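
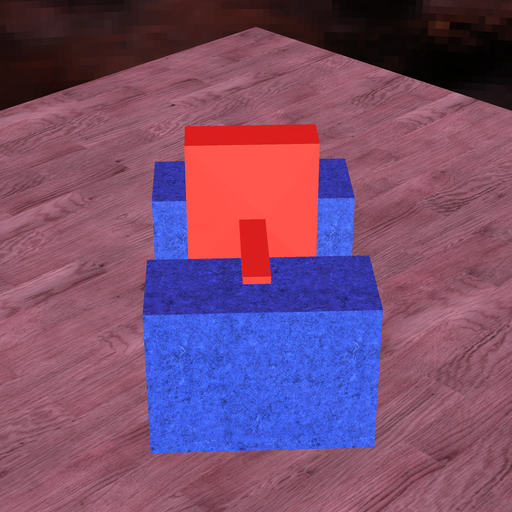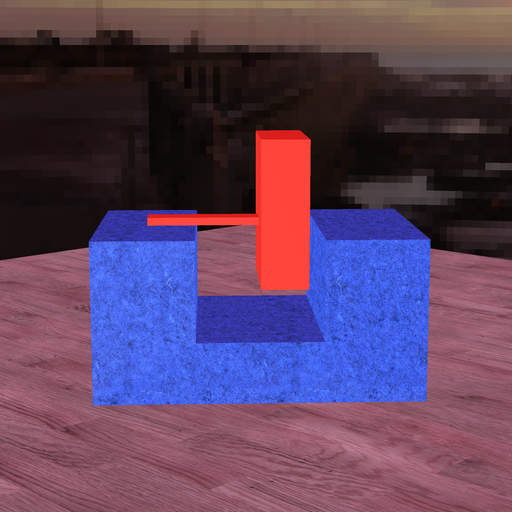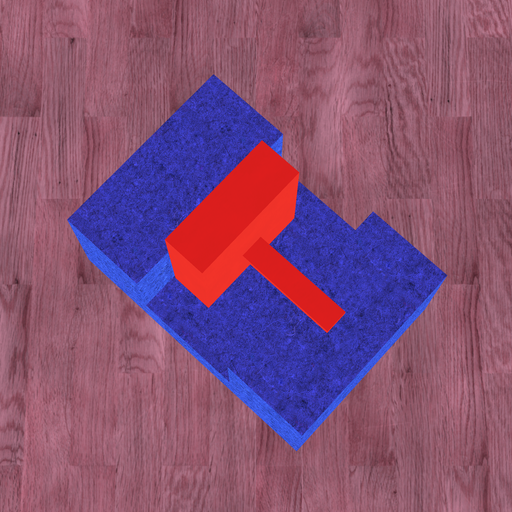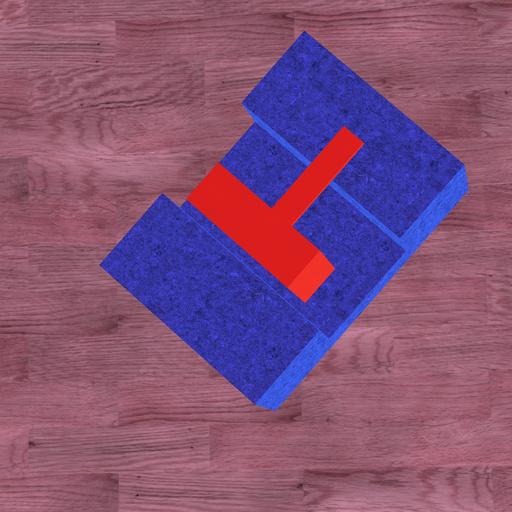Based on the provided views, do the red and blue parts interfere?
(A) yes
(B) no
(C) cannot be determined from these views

(B) no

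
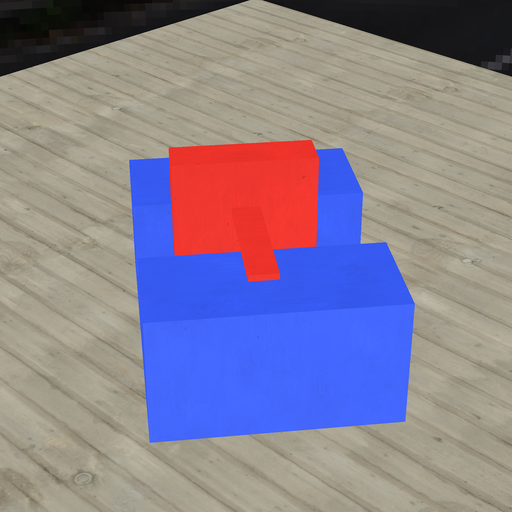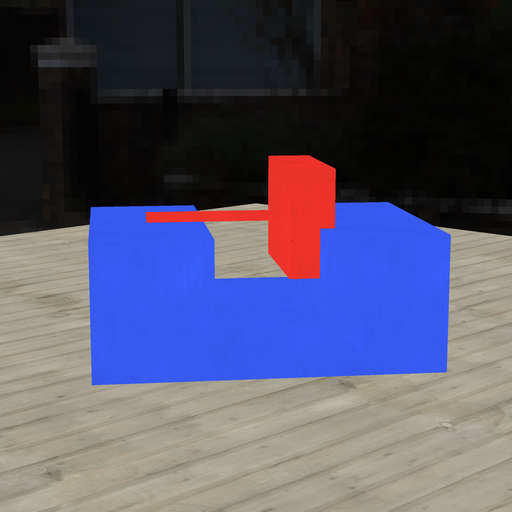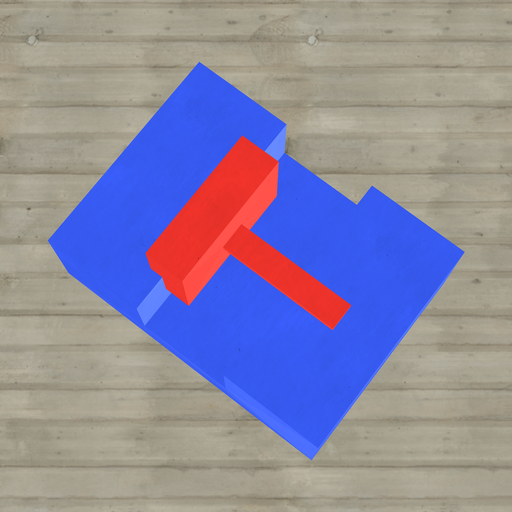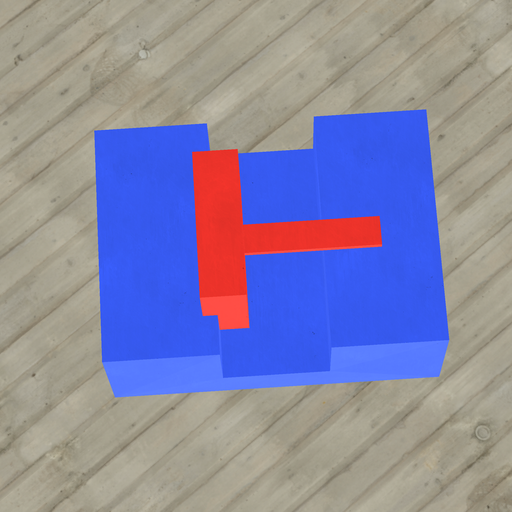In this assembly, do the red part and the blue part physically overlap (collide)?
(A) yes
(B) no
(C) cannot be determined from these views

(A) yes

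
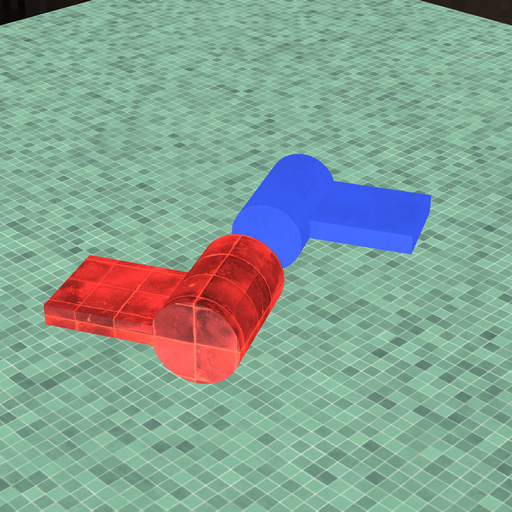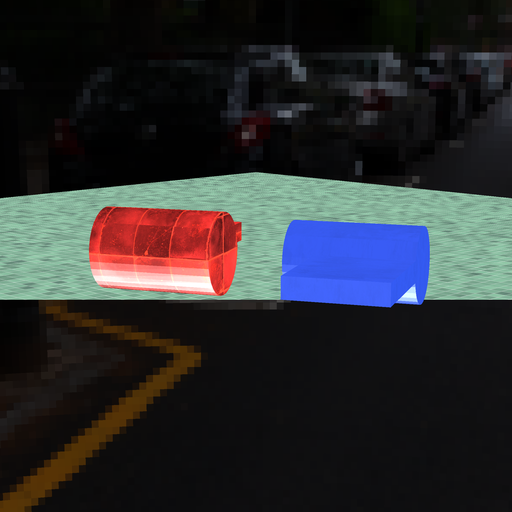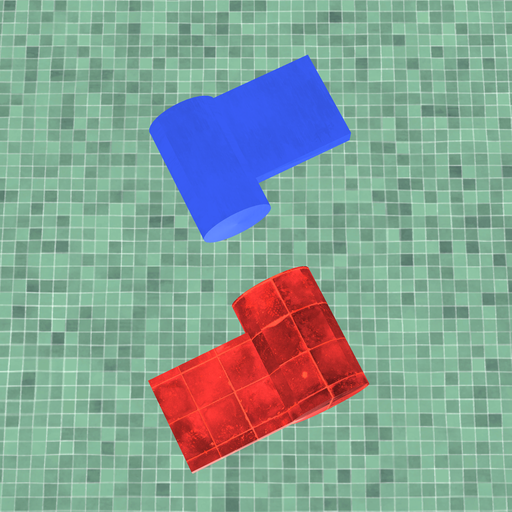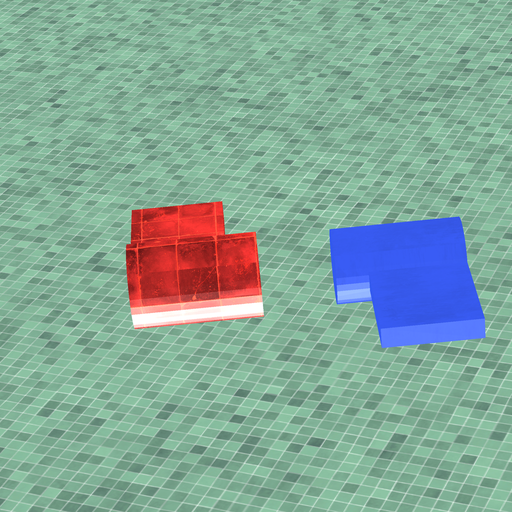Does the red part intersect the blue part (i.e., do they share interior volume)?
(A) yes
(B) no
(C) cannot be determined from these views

(B) no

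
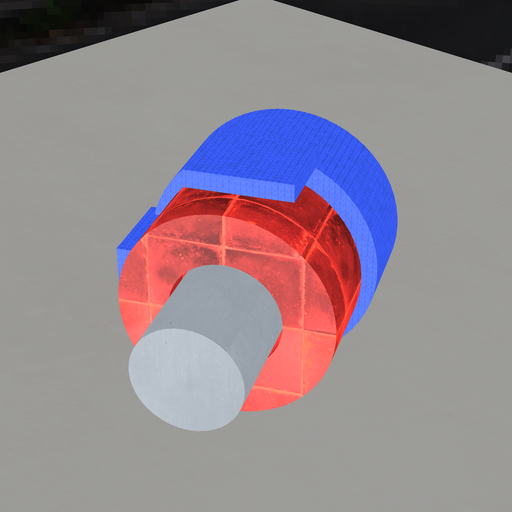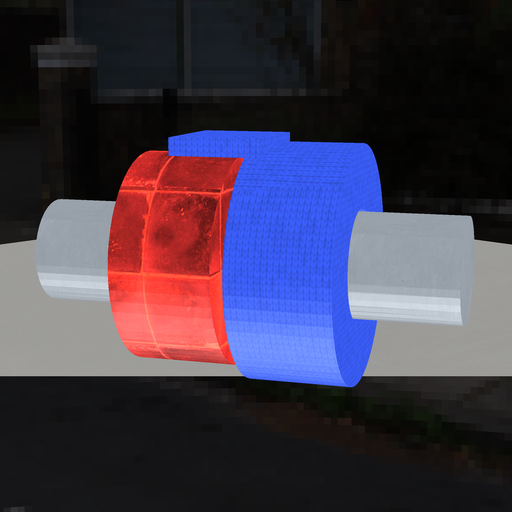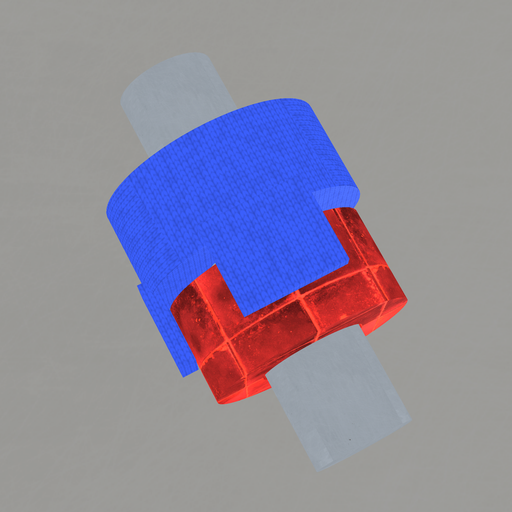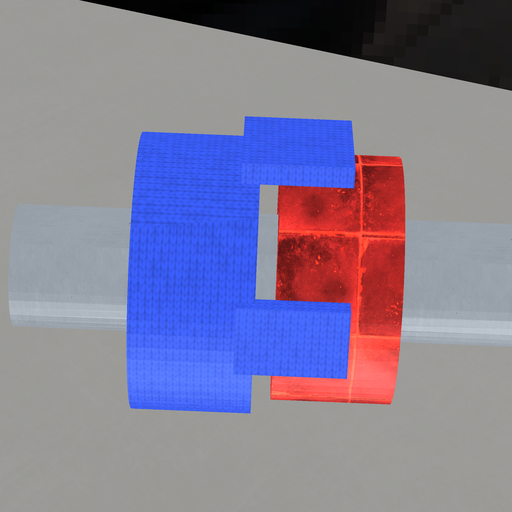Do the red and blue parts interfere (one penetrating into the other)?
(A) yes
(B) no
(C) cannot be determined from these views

(B) no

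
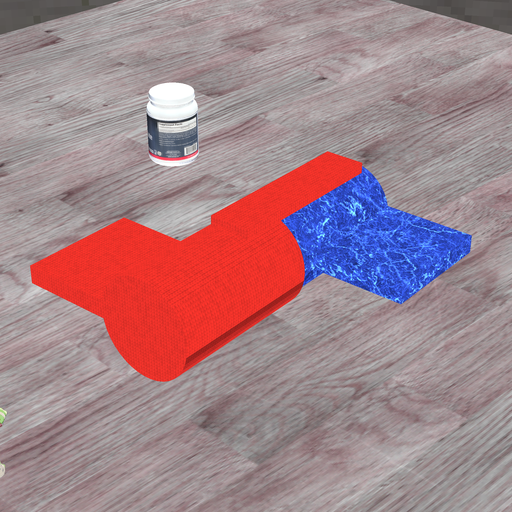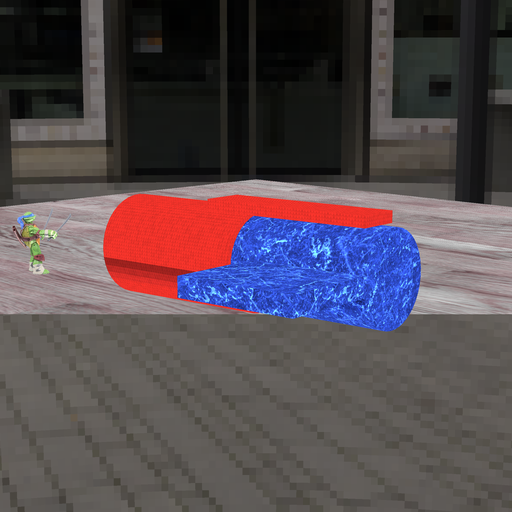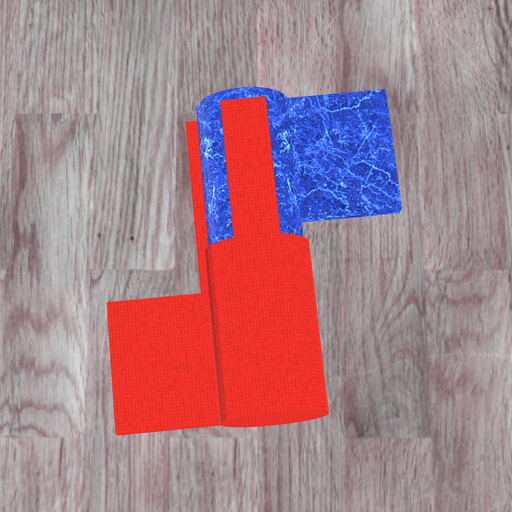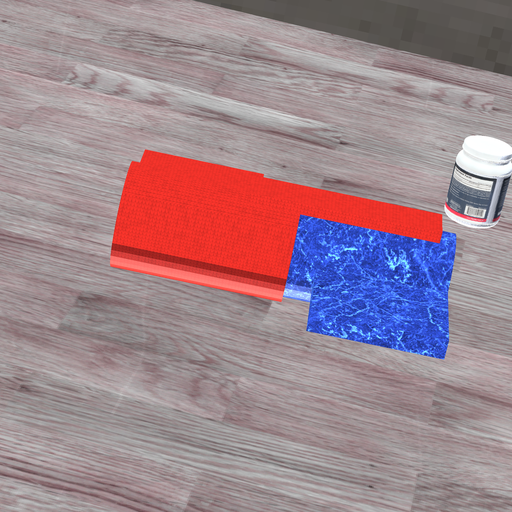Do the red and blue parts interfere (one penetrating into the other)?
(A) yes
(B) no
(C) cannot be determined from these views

(A) yes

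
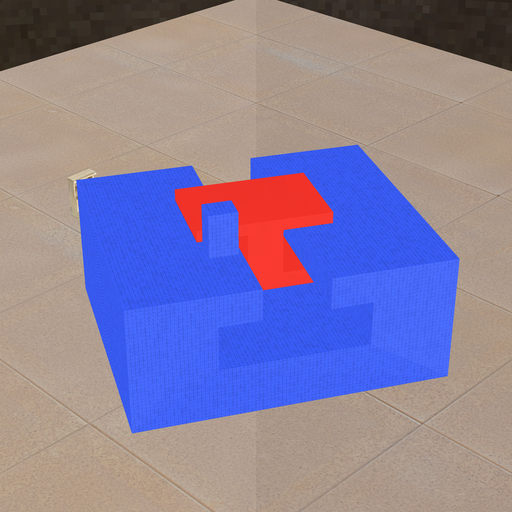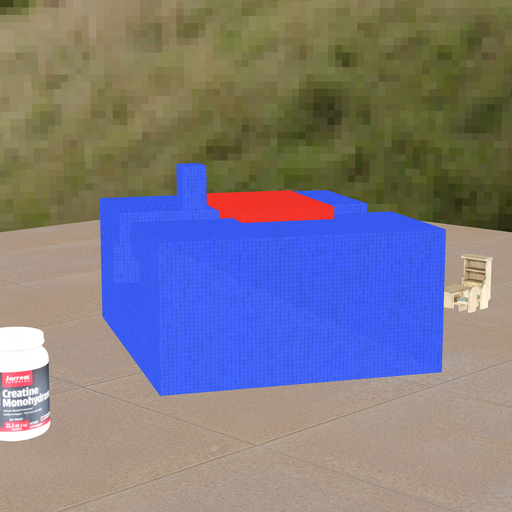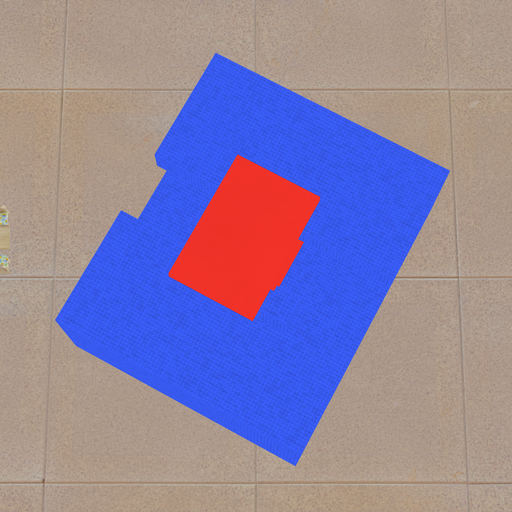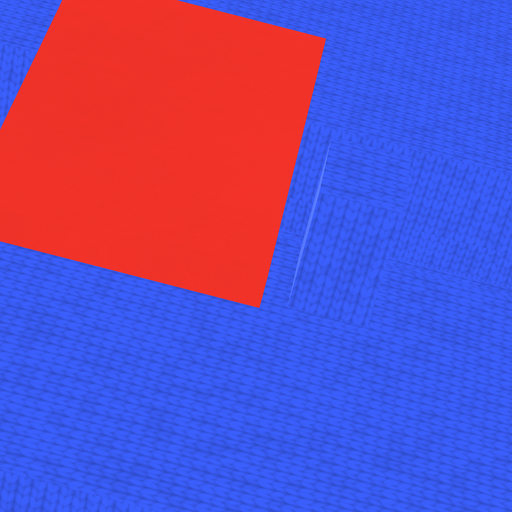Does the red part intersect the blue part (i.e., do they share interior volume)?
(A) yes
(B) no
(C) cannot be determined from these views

(B) no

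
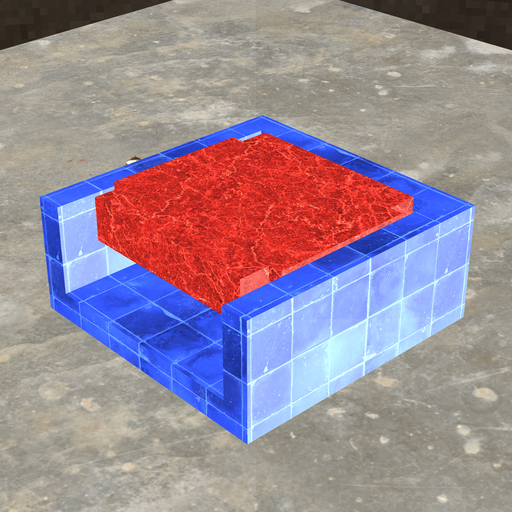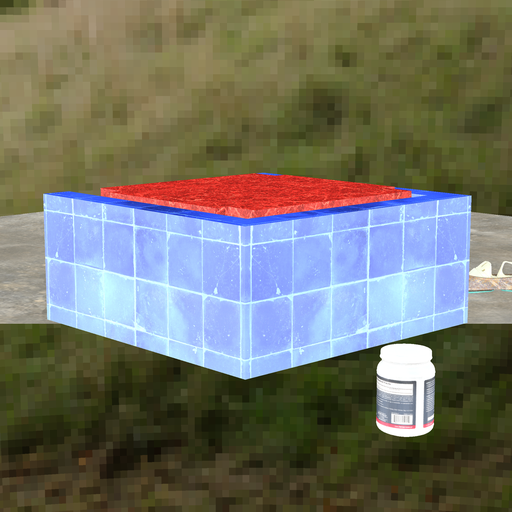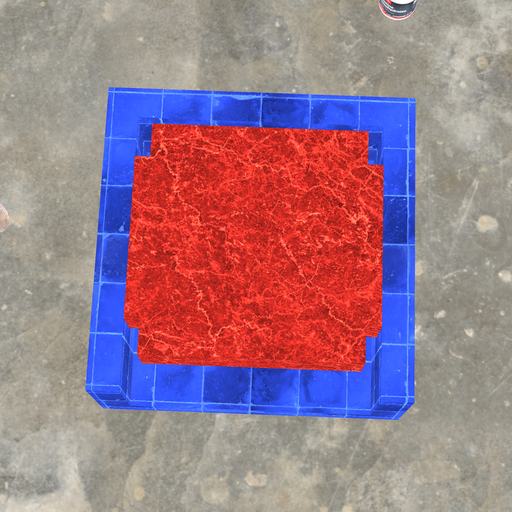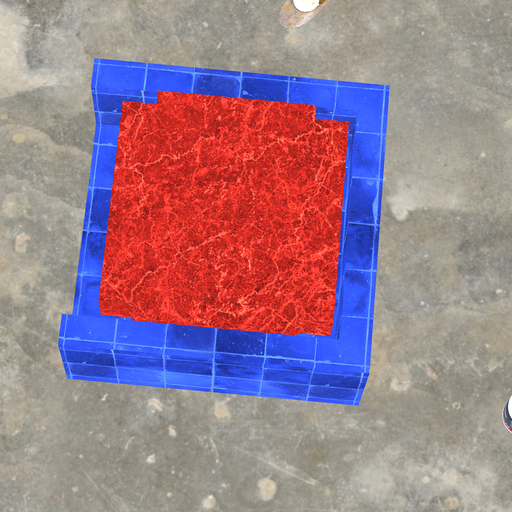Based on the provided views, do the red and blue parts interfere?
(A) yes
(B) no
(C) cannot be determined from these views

(B) no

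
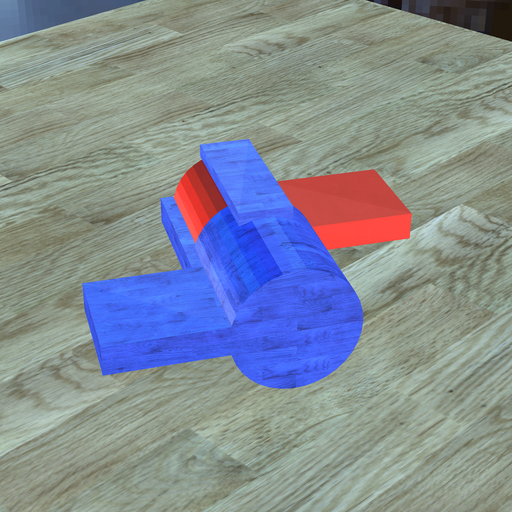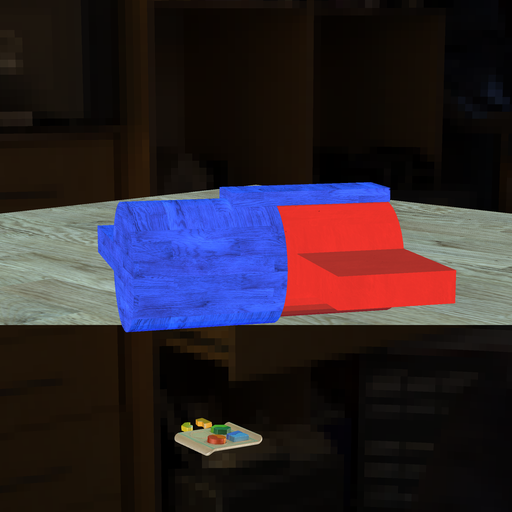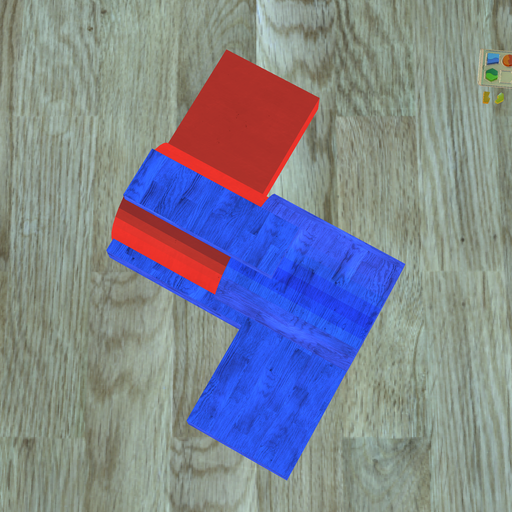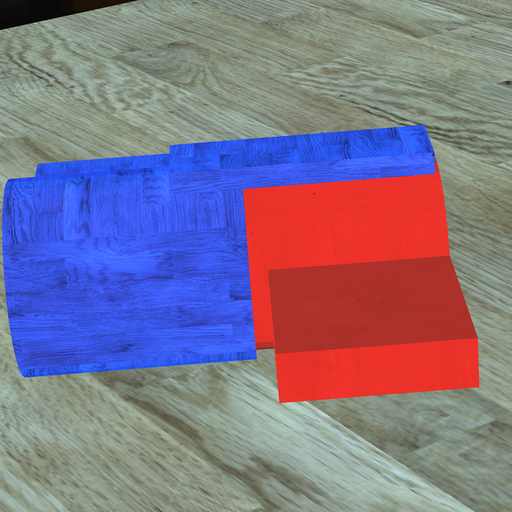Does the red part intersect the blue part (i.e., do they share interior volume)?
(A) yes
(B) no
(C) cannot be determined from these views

(A) yes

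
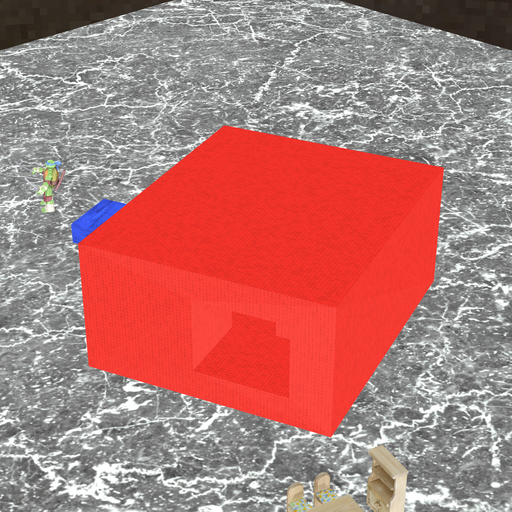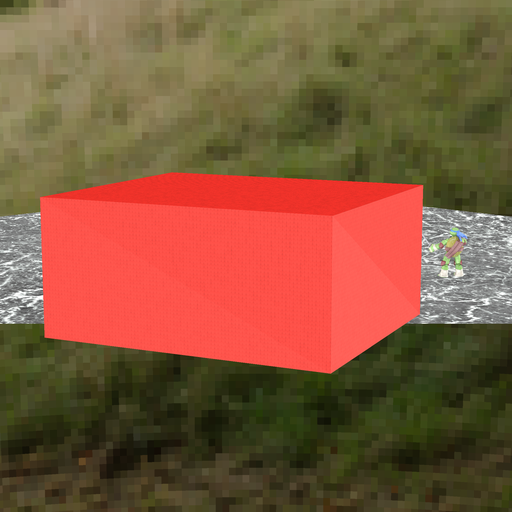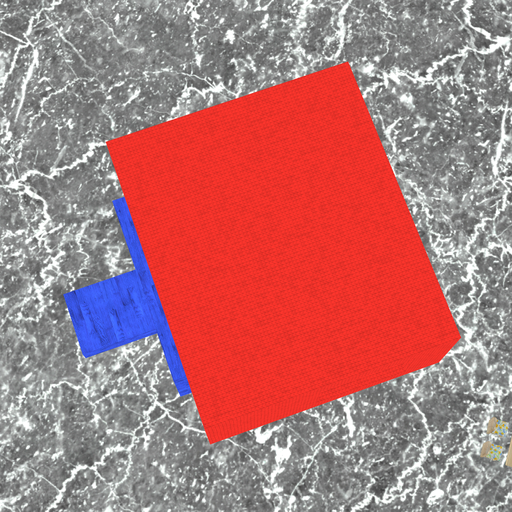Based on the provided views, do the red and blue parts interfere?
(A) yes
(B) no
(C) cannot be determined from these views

(C) cannot be determined from these views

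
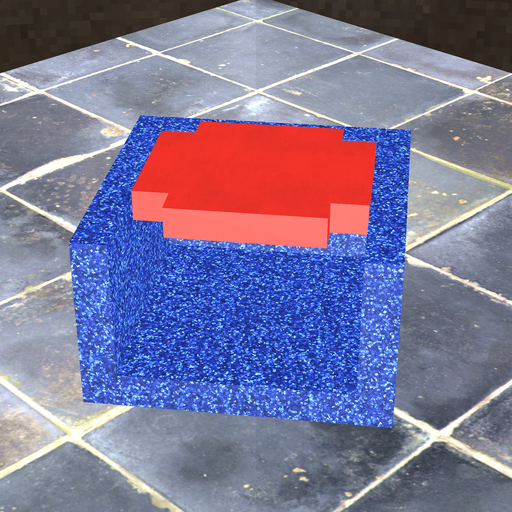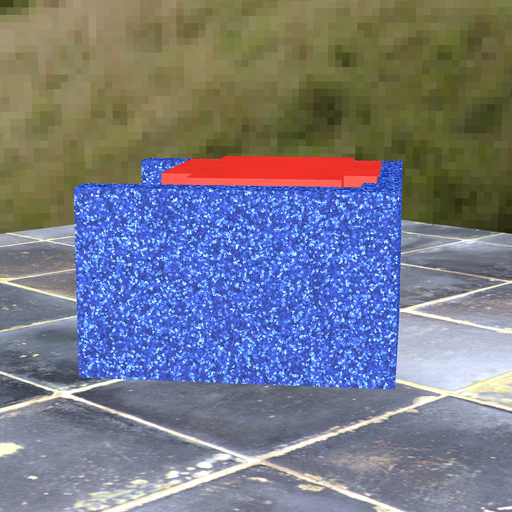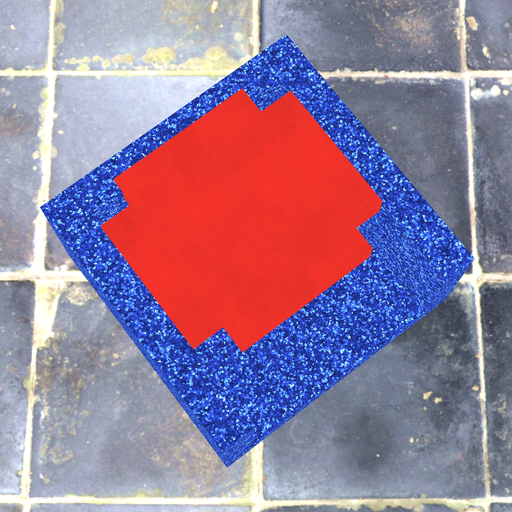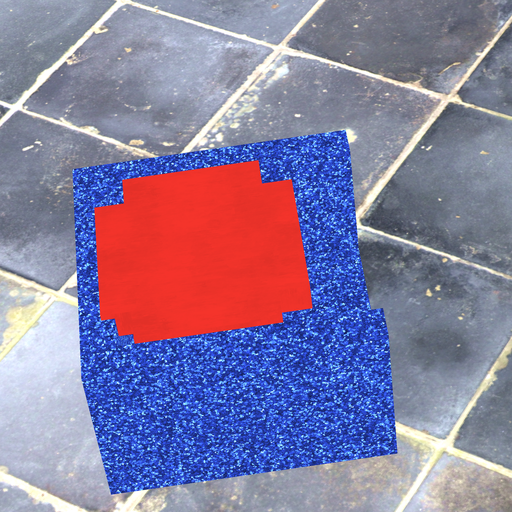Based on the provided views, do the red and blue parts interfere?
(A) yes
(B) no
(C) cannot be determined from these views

(A) yes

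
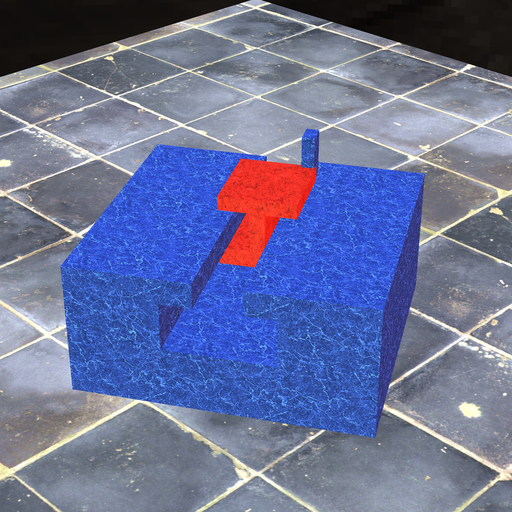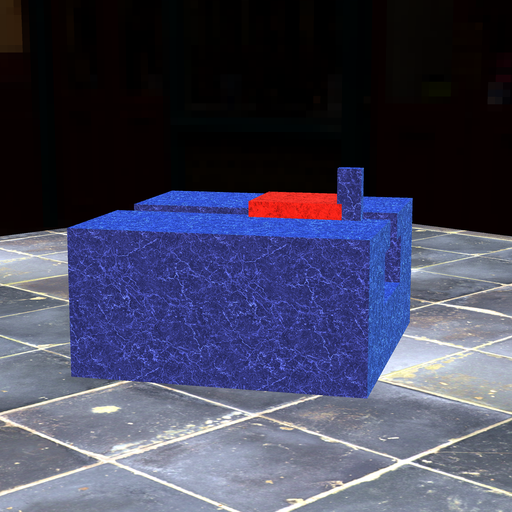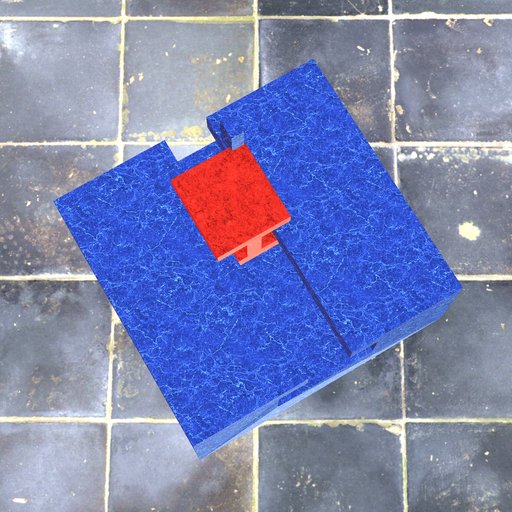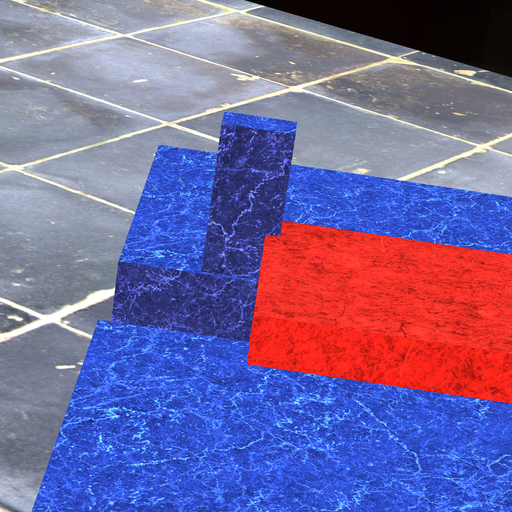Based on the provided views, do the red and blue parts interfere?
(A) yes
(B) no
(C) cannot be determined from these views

(A) yes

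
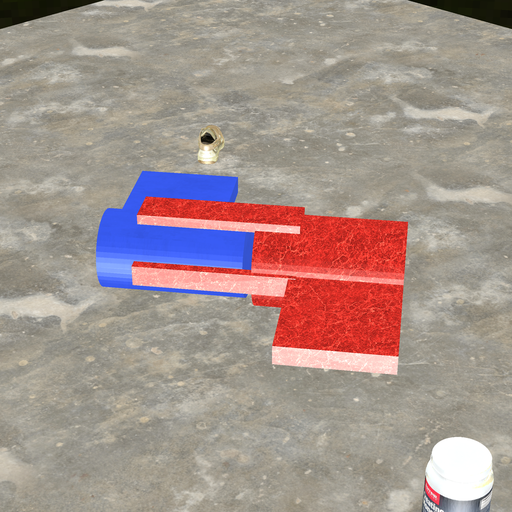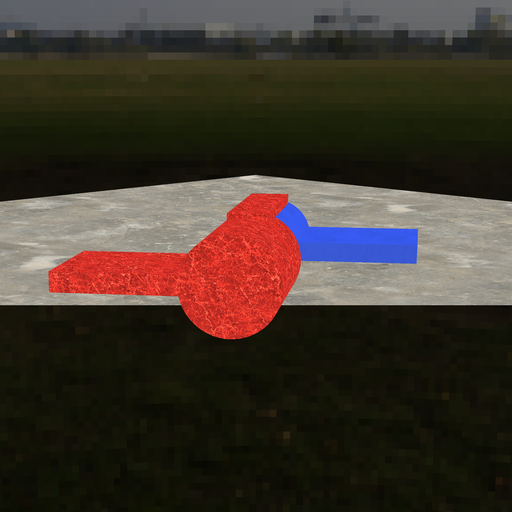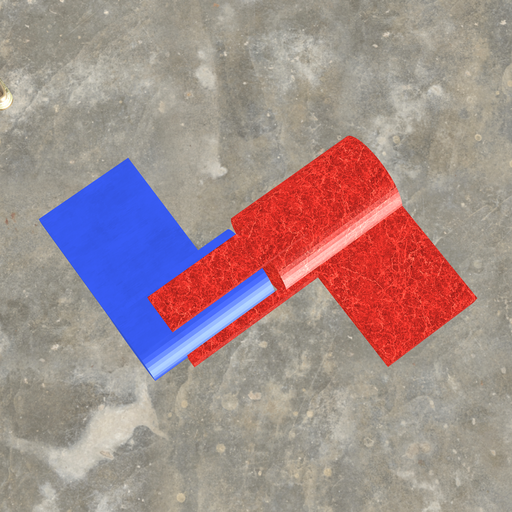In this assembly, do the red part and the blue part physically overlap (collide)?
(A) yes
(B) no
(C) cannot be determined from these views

(B) no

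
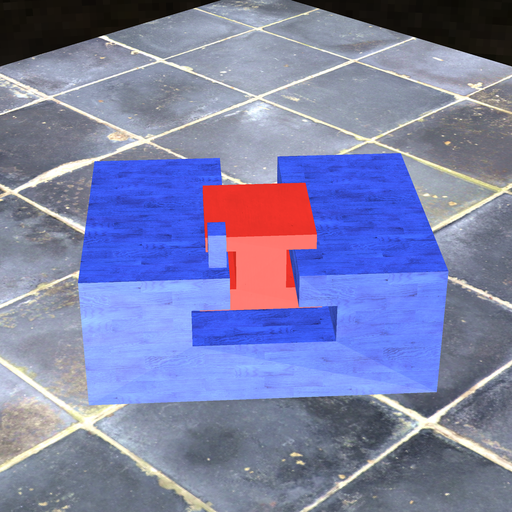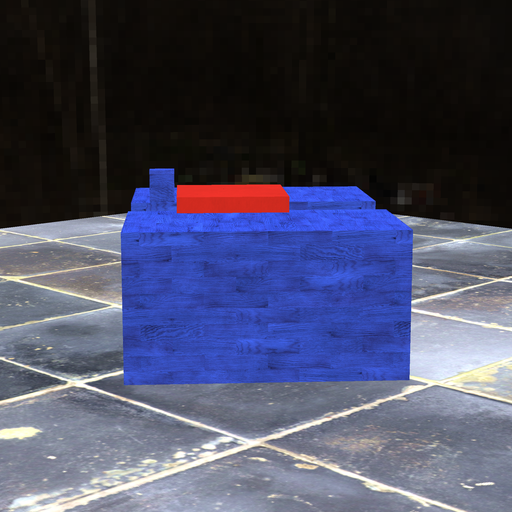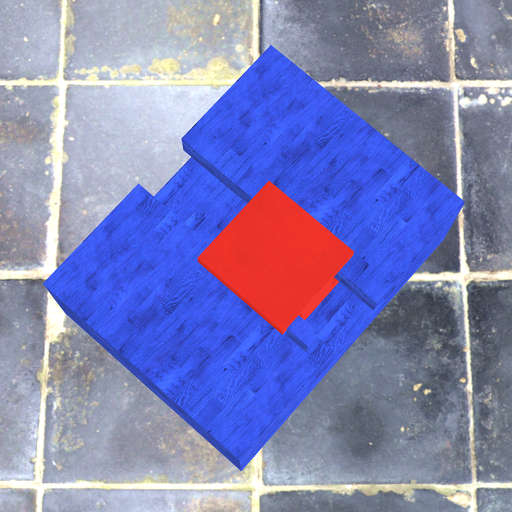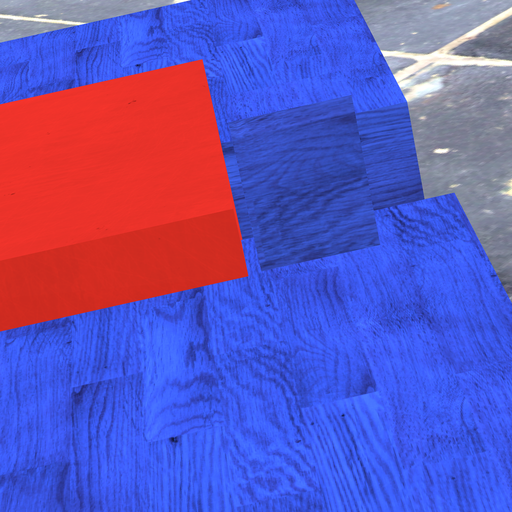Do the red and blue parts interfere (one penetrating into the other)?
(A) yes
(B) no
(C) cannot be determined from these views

(B) no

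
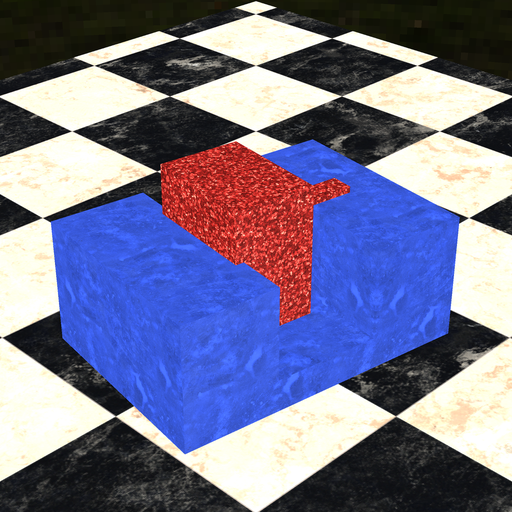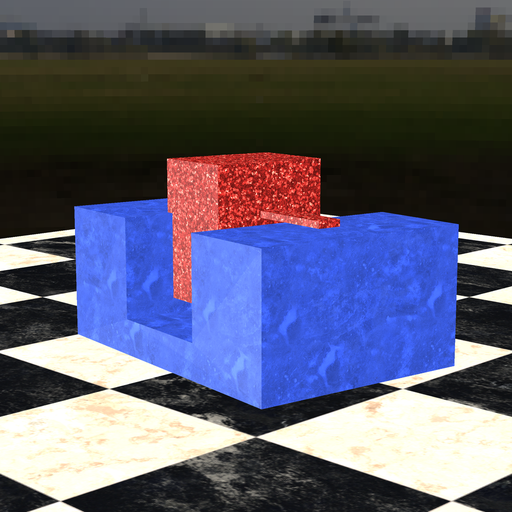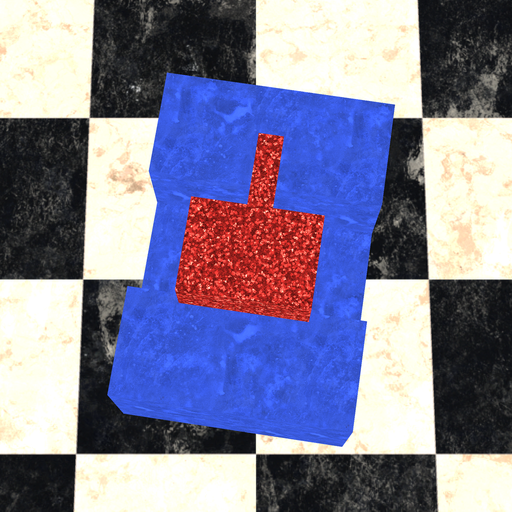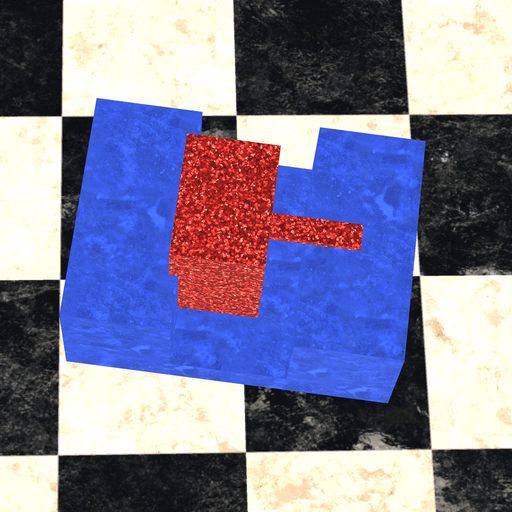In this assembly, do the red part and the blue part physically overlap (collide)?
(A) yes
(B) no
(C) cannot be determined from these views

(A) yes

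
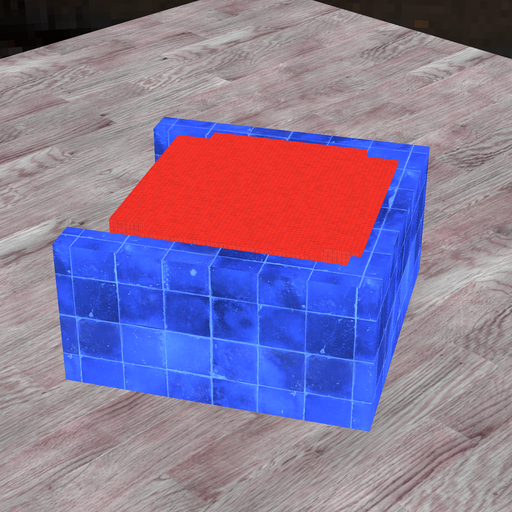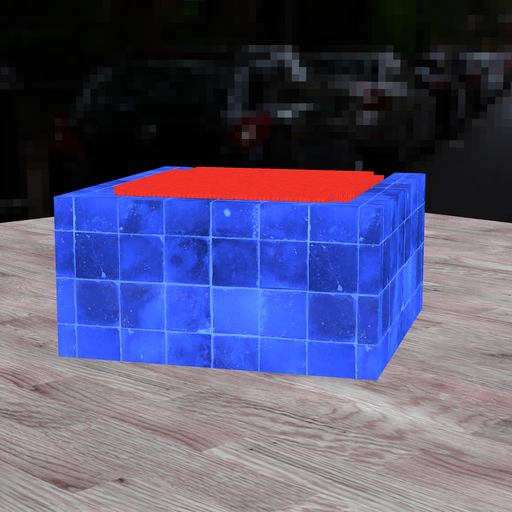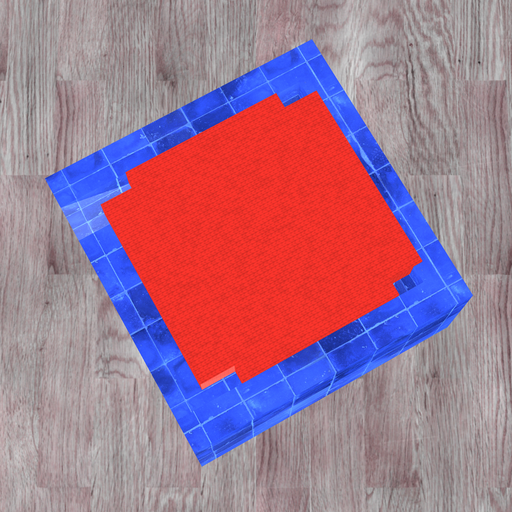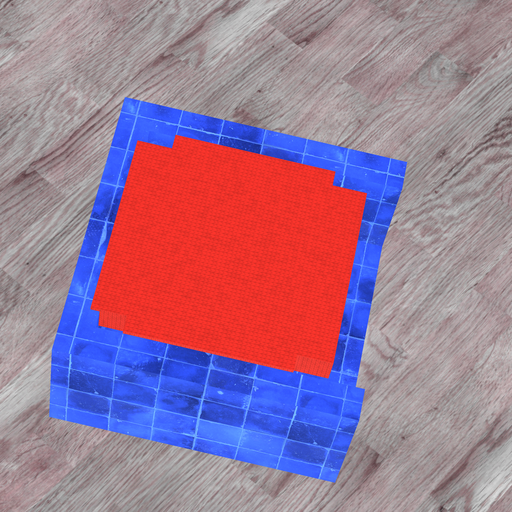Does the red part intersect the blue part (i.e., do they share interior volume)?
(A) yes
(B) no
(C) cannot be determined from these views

(A) yes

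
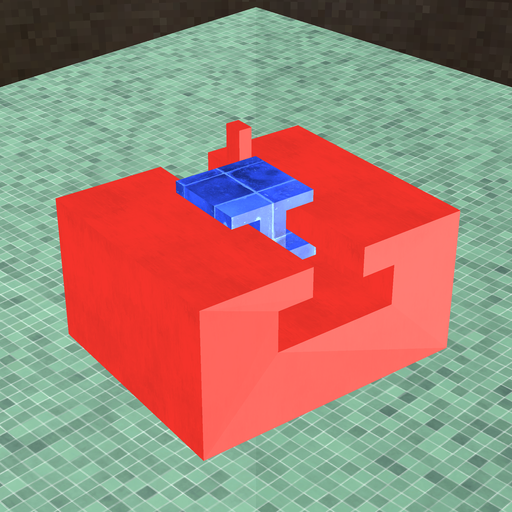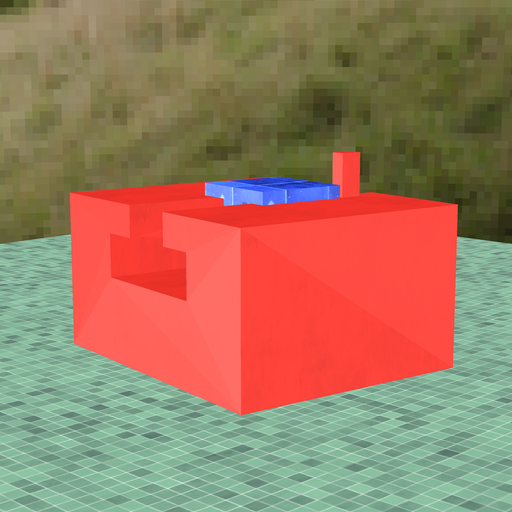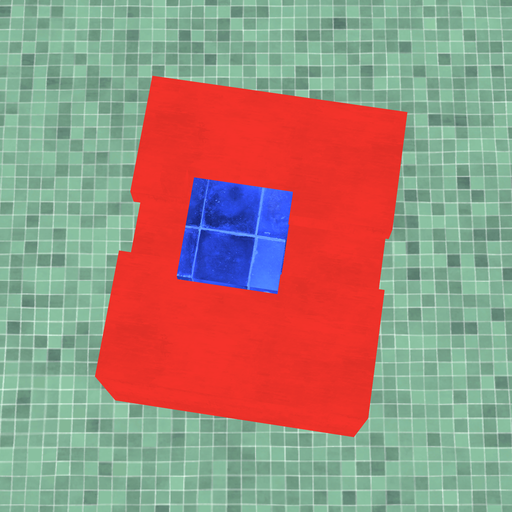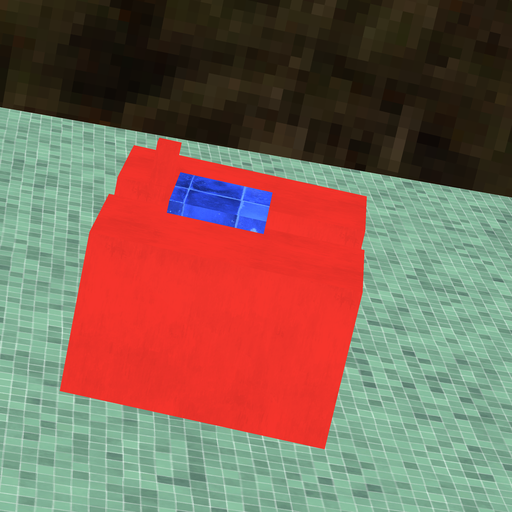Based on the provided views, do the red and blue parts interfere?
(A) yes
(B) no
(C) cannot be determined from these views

(B) no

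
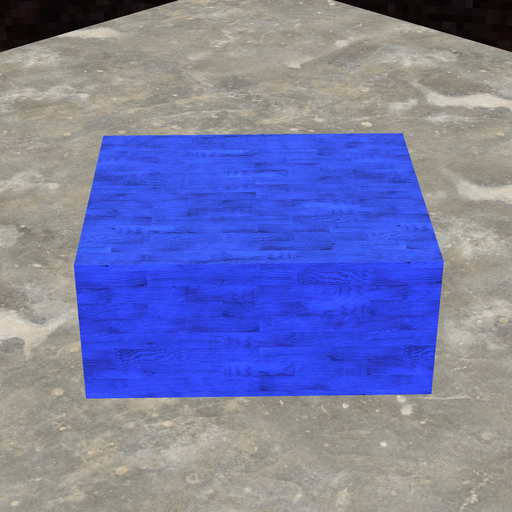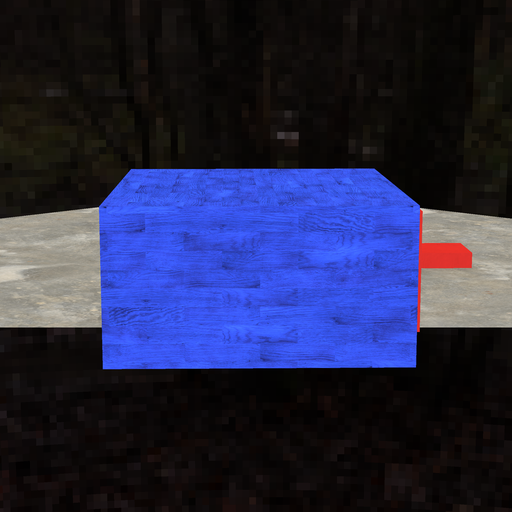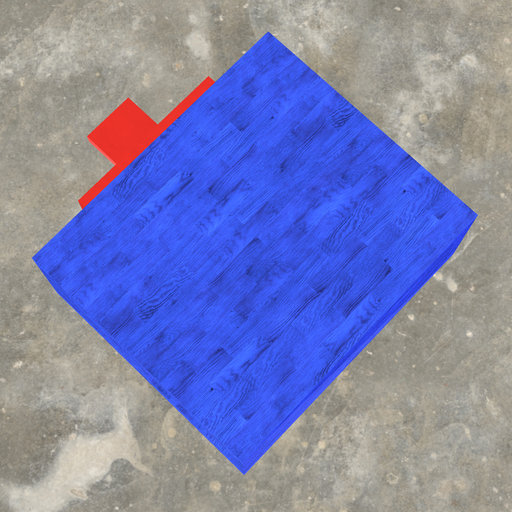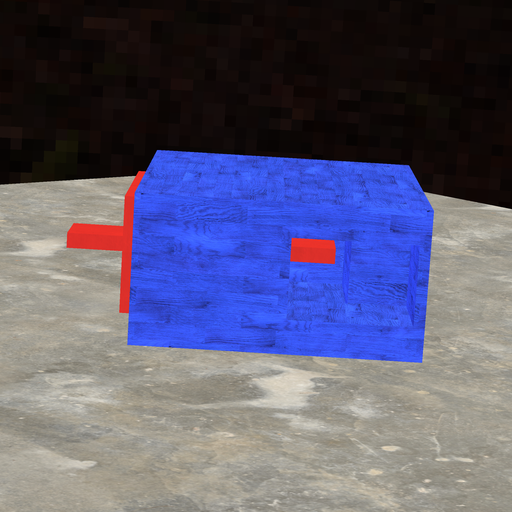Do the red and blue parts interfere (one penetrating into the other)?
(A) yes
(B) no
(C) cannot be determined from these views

(B) no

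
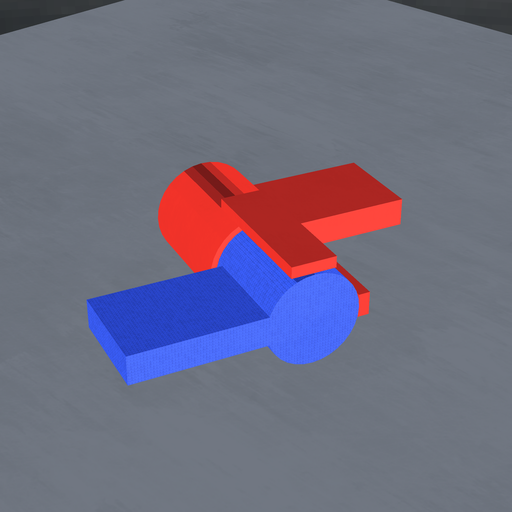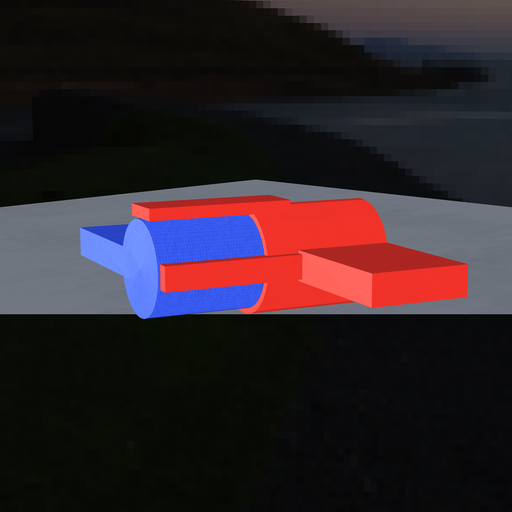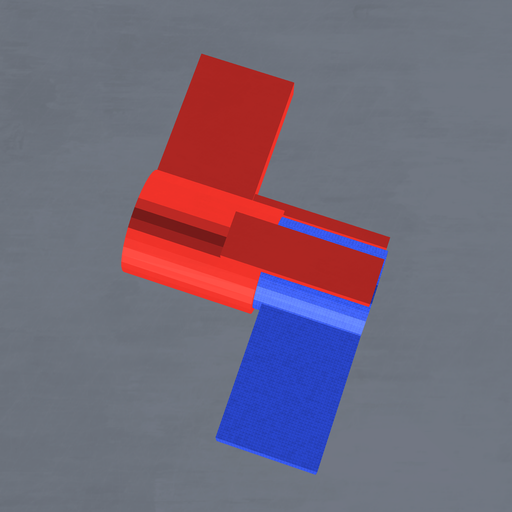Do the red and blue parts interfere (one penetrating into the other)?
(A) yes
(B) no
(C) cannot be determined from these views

(A) yes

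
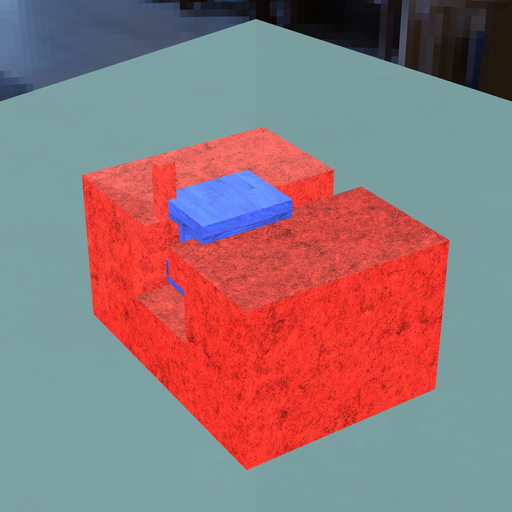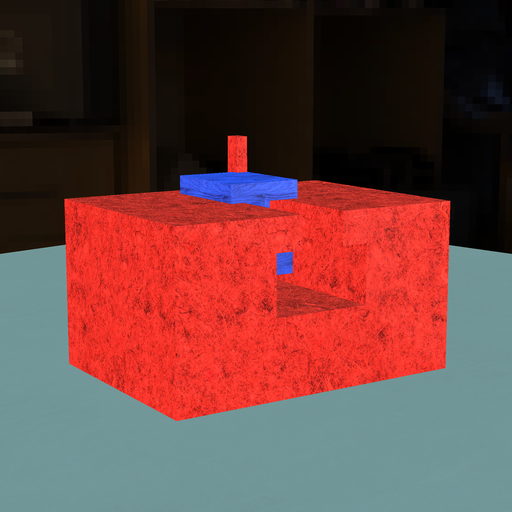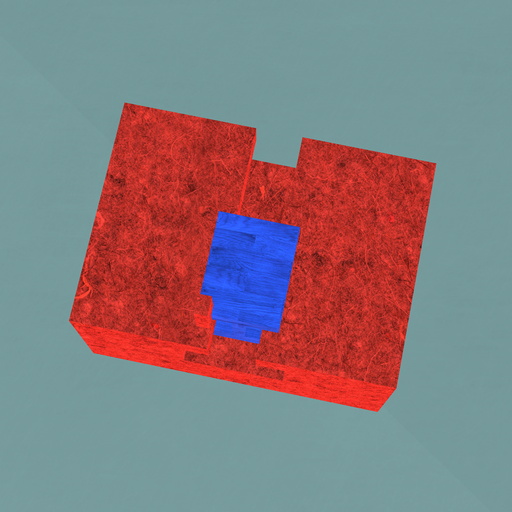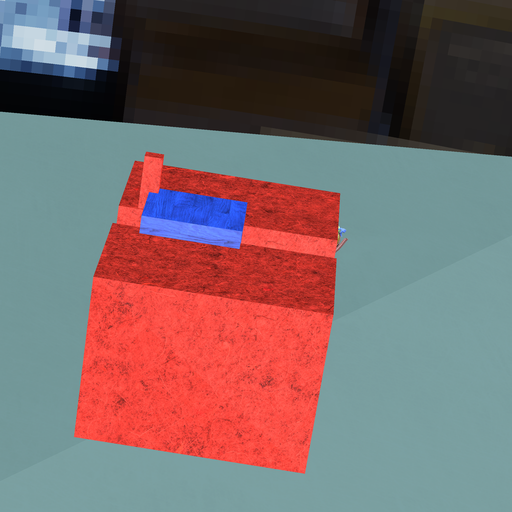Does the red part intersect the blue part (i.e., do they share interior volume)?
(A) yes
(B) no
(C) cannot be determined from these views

(A) yes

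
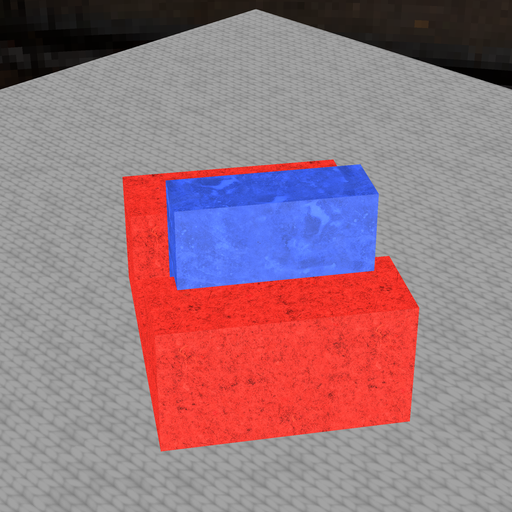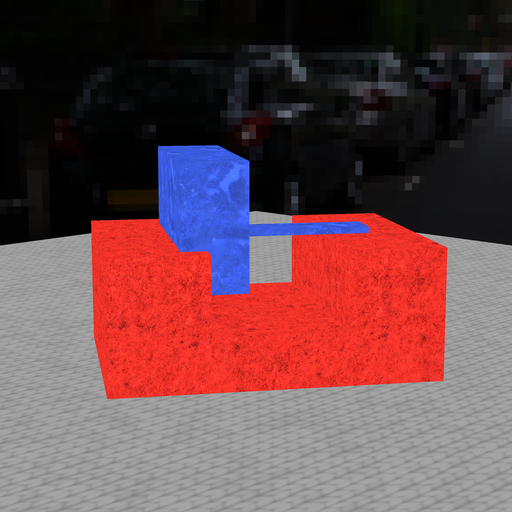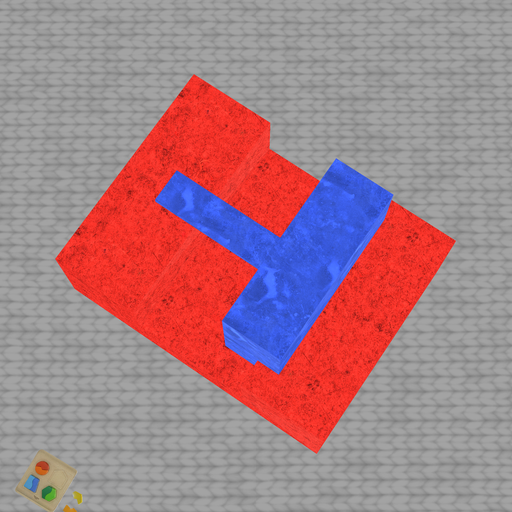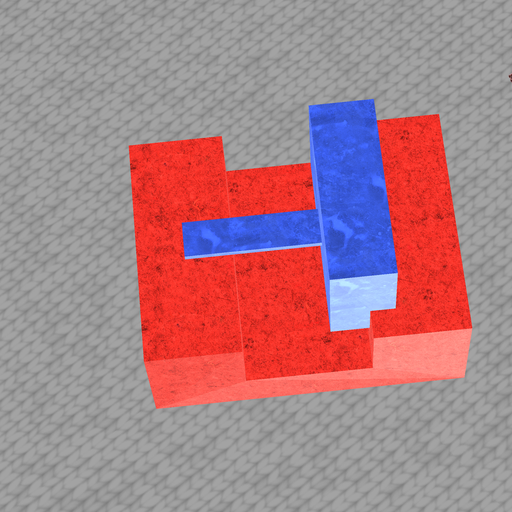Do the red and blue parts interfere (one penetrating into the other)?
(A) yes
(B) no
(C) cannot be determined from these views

(A) yes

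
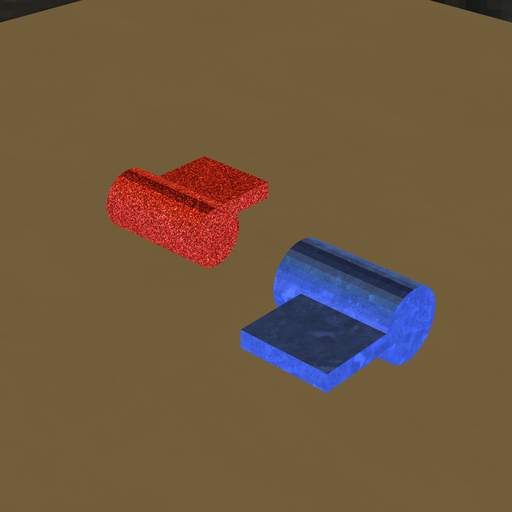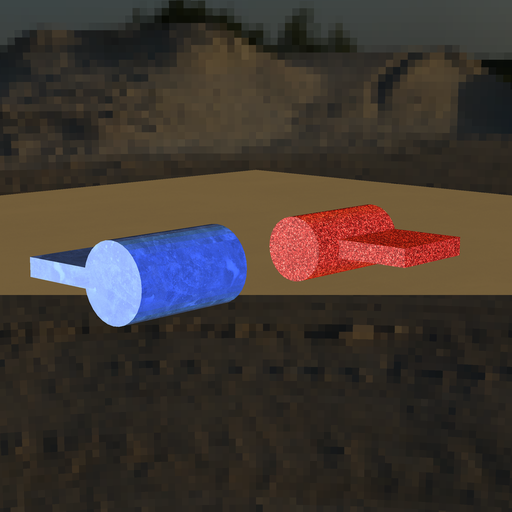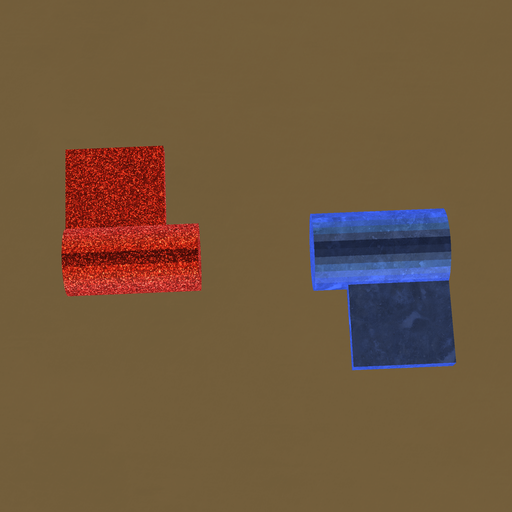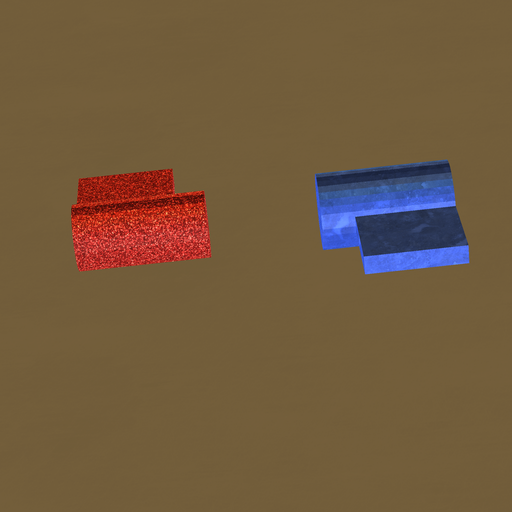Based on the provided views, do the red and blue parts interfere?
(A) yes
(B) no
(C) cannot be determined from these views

(B) no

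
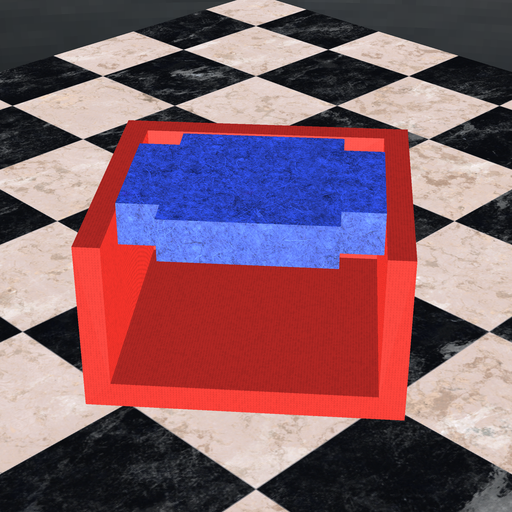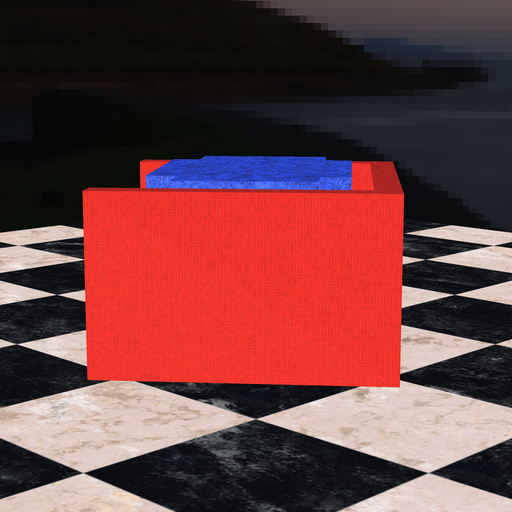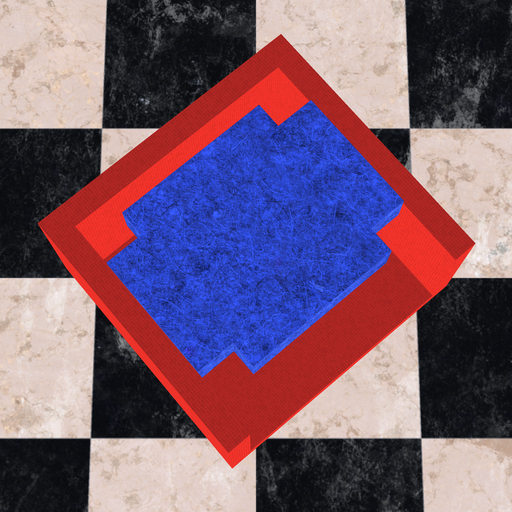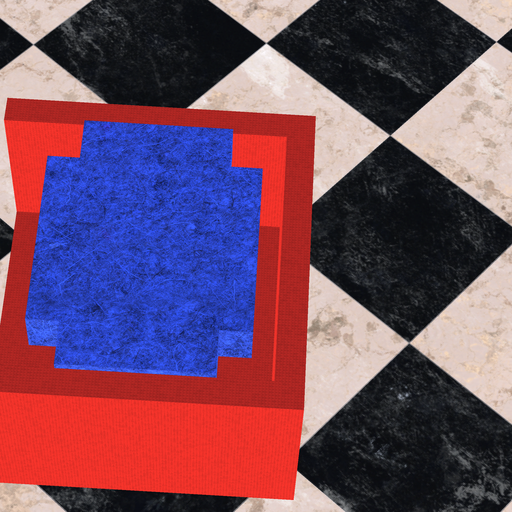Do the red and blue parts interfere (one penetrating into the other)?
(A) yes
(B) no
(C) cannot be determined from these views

(B) no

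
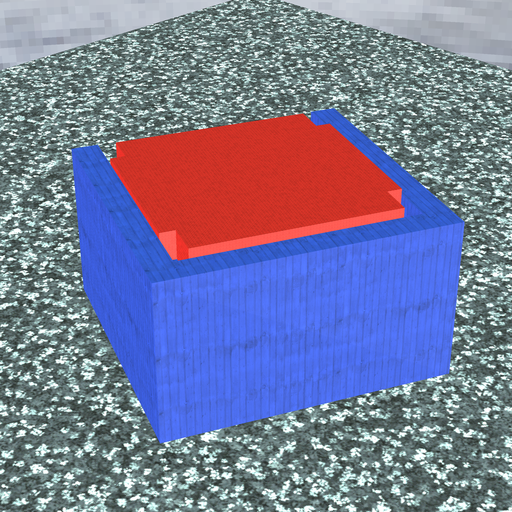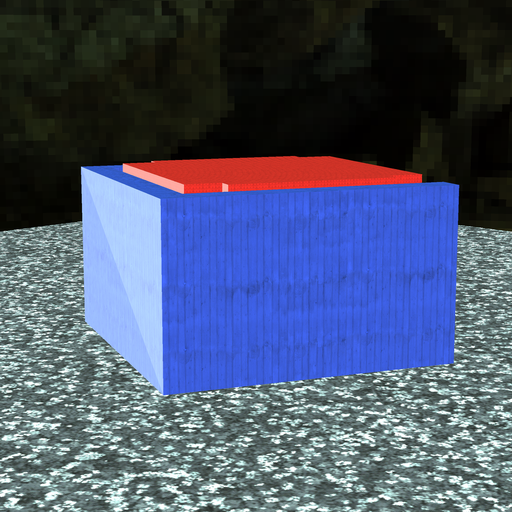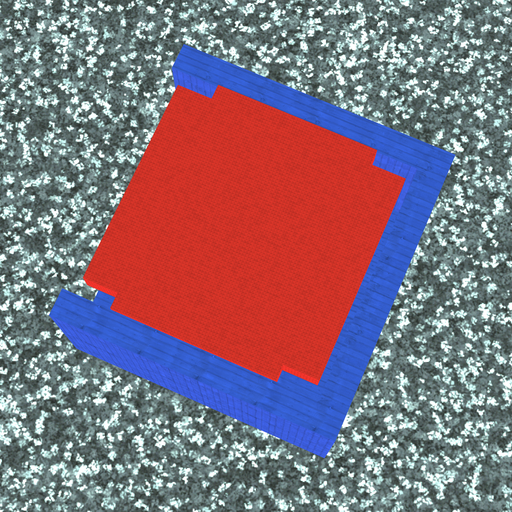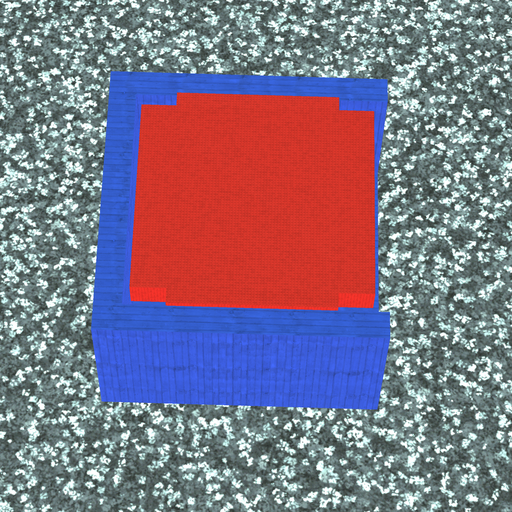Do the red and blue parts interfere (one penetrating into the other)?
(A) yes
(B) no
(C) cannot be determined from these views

(B) no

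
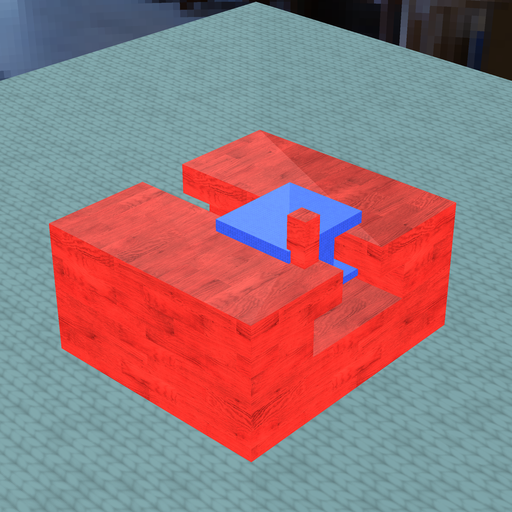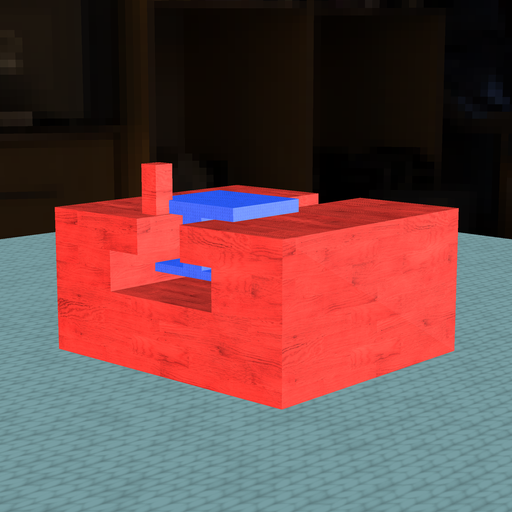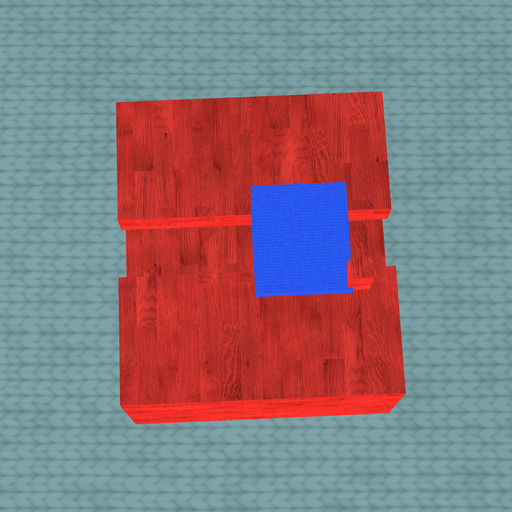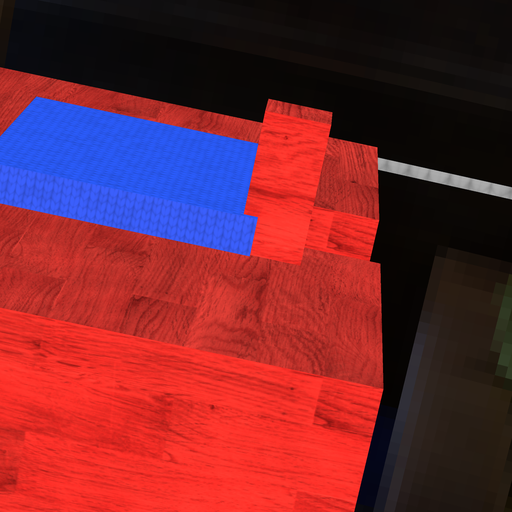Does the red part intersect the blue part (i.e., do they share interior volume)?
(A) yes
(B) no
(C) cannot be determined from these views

(A) yes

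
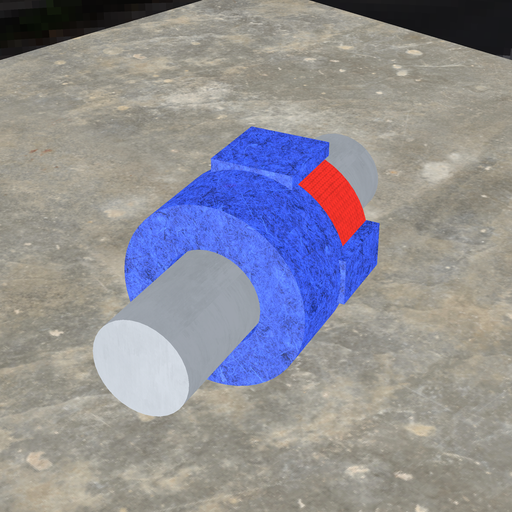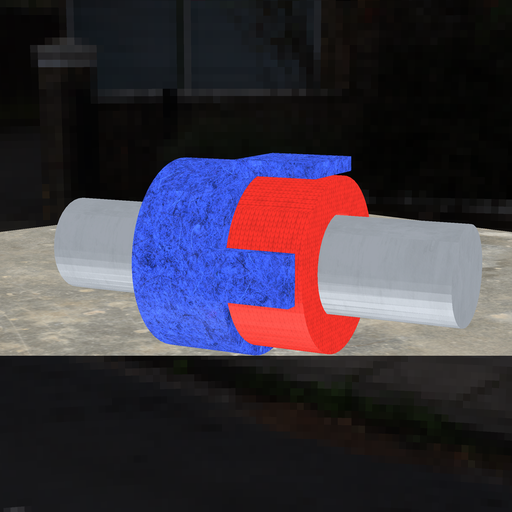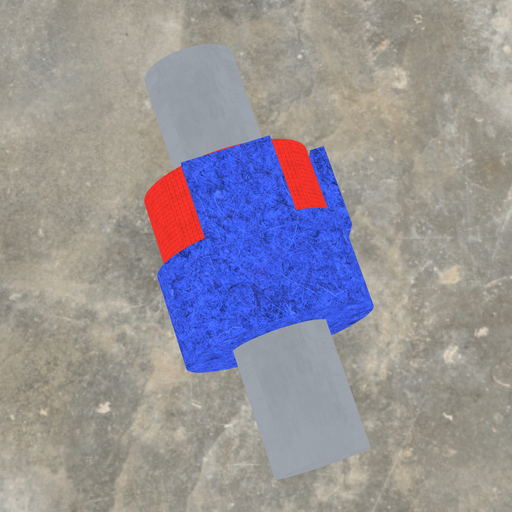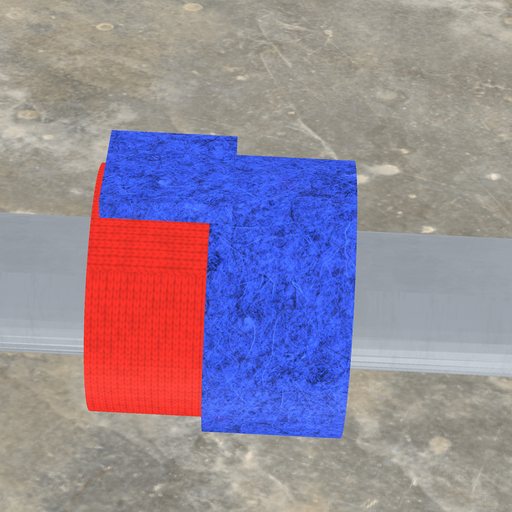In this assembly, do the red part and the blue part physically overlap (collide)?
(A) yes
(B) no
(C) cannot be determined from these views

(A) yes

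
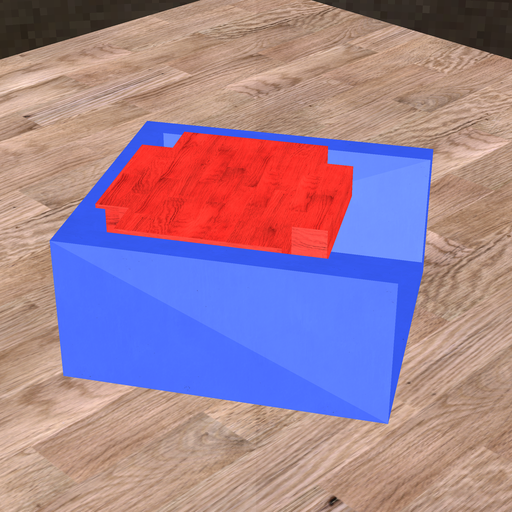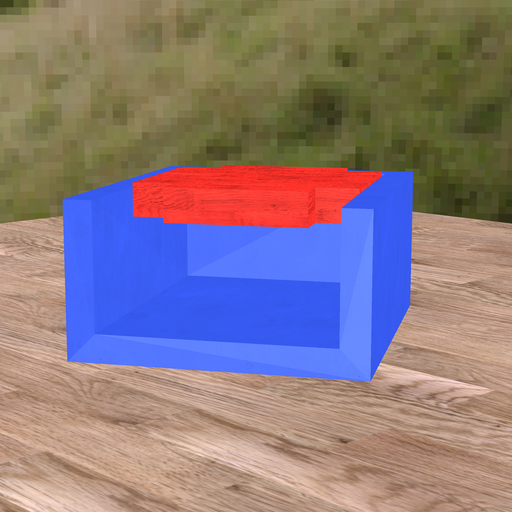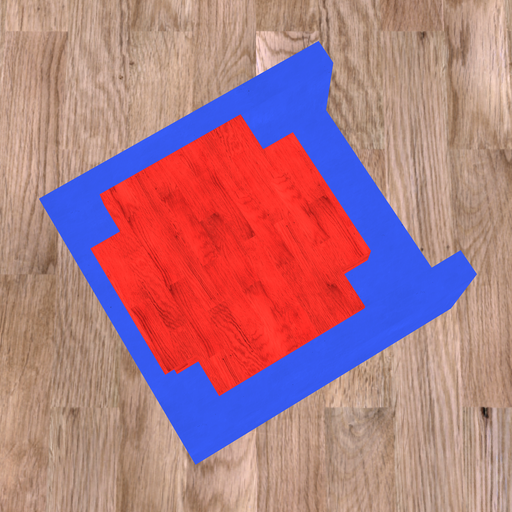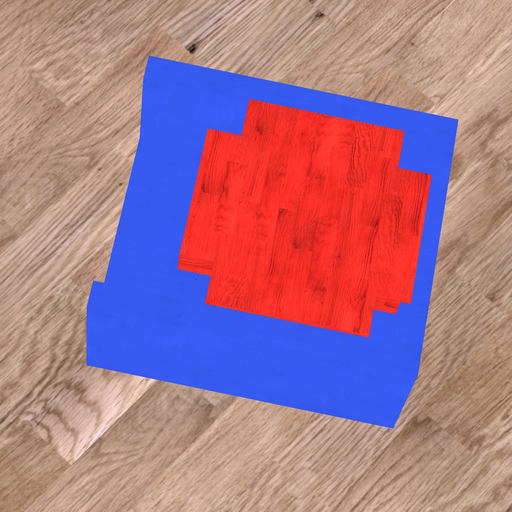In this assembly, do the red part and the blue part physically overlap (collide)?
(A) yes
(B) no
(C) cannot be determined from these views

(A) yes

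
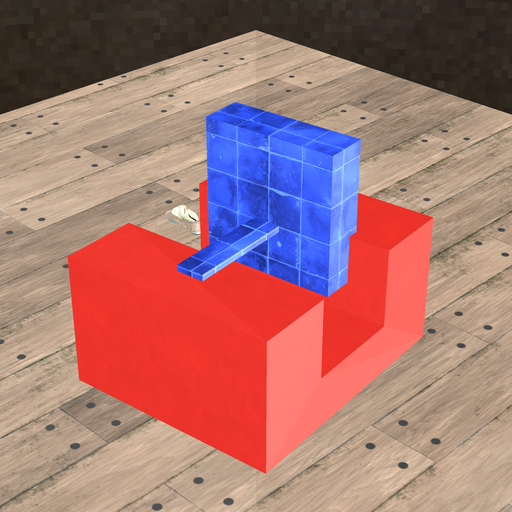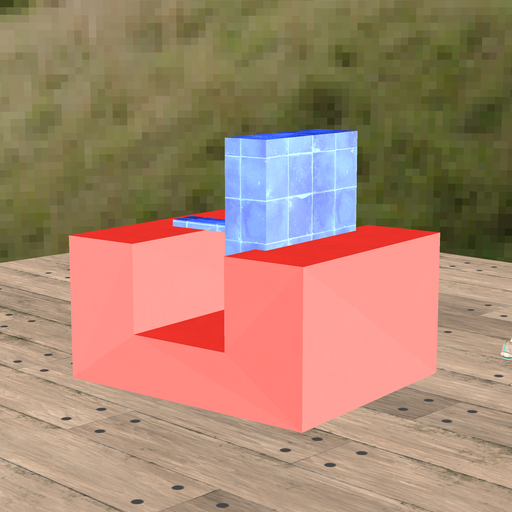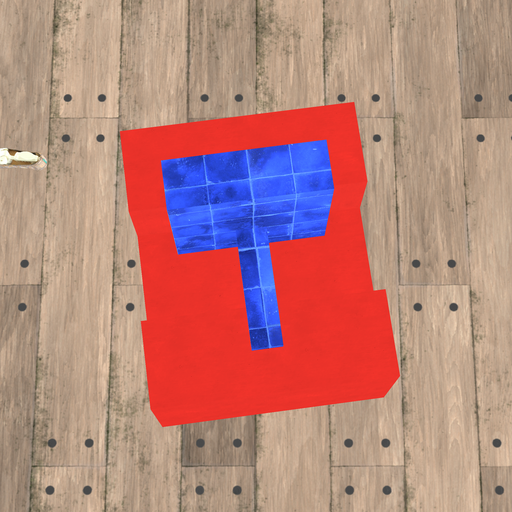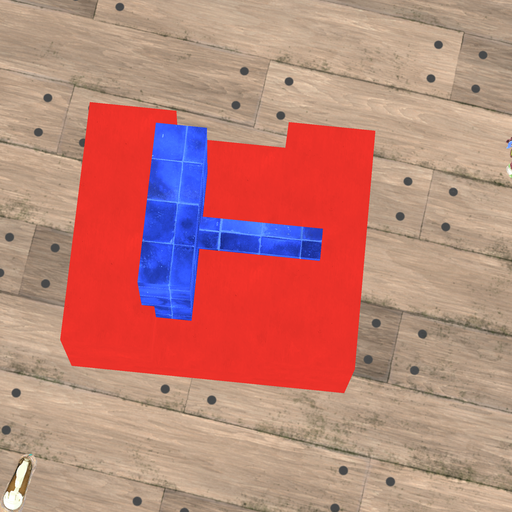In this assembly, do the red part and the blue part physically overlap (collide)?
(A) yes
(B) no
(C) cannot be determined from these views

(A) yes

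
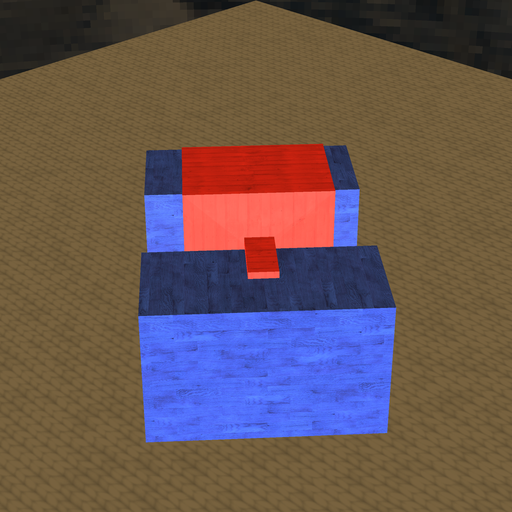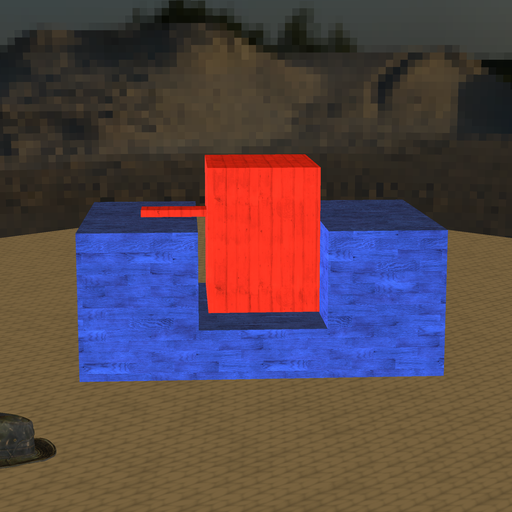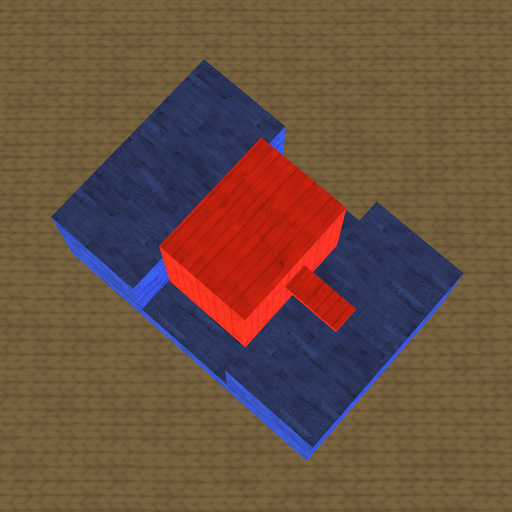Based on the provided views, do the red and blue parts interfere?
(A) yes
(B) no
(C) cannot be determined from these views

(B) no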